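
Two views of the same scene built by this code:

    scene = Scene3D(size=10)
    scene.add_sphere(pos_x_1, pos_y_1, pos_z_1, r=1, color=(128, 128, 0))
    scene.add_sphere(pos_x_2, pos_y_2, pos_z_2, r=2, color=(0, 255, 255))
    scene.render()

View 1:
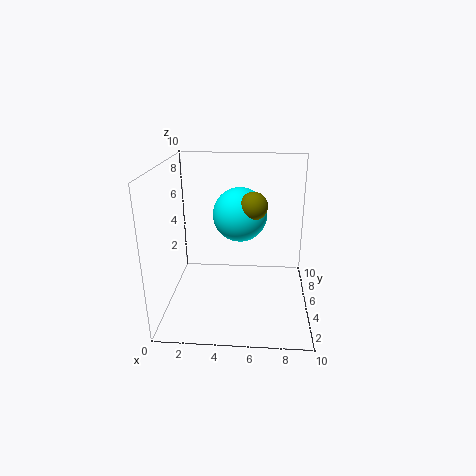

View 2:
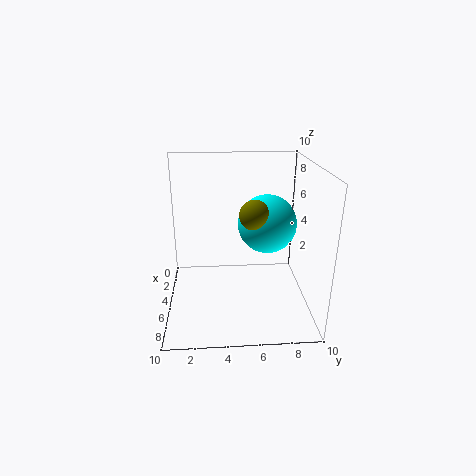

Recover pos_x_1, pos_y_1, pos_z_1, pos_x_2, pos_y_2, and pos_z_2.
pos_x_1 = 6; pos_y_1 = 6; pos_z_1 = 7; pos_x_2 = 5; pos_y_2 = 7; pos_z_2 = 6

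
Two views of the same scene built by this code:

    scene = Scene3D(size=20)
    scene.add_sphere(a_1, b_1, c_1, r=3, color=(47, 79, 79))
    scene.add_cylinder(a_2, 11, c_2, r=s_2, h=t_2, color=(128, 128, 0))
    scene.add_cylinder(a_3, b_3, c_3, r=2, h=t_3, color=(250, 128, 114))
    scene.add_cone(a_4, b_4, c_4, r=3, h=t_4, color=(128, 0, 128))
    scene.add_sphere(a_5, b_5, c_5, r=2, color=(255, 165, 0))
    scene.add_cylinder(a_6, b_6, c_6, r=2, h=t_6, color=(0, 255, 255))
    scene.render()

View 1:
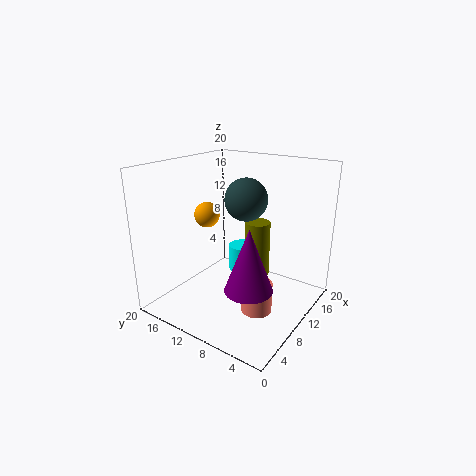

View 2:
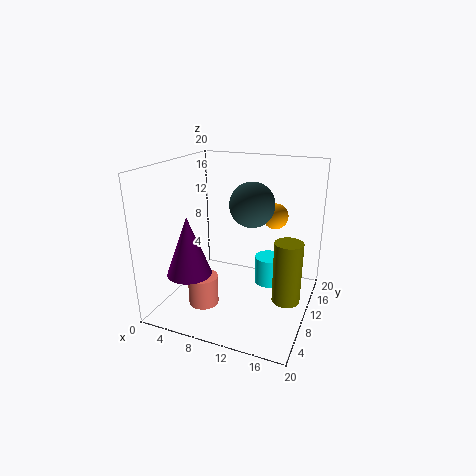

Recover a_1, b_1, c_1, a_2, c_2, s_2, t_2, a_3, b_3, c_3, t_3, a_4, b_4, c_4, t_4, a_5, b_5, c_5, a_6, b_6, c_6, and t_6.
a_1 = 12
b_1 = 10
c_1 = 15
a_2 = 17
c_2 = 1
s_2 = 2
t_2 = 9
a_3 = 7
b_3 = 5
c_3 = 2
t_3 = 4
a_4 = 5
b_4 = 5
c_4 = 6
t_4 = 8
a_5 = 13
b_5 = 18
c_5 = 11
a_6 = 14
b_6 = 12
c_6 = 3
t_6 = 4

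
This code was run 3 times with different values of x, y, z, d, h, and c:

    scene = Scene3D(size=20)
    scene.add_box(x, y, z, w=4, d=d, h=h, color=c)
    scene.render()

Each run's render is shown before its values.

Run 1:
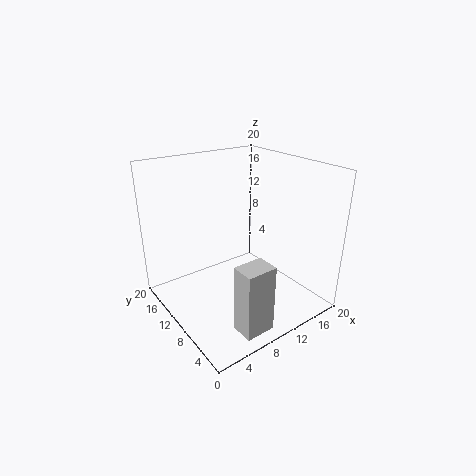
x = 5; y = 1; z = 1; d = 3; h = 9; c = 'lightgray'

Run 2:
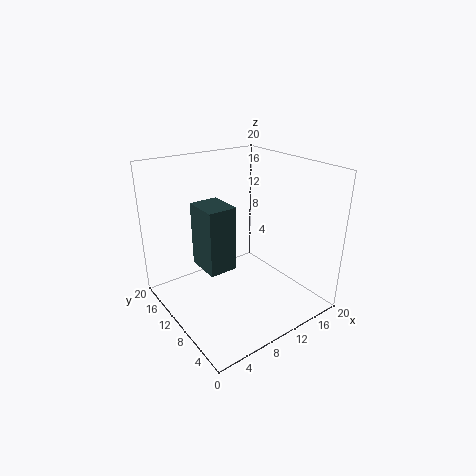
x = 5; y = 9; z = 6; d = 5; h = 9; c = 'darkslategray'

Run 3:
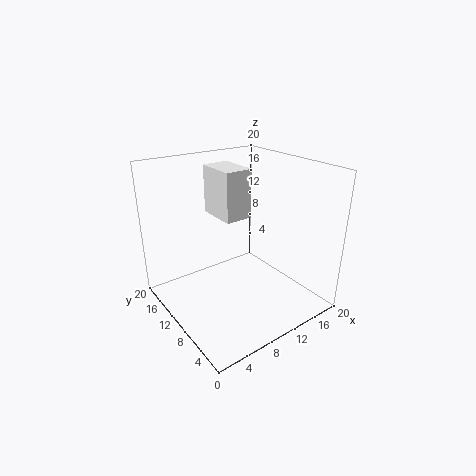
x = 9; y = 11; z = 12; d = 6; h = 7; c = 'white'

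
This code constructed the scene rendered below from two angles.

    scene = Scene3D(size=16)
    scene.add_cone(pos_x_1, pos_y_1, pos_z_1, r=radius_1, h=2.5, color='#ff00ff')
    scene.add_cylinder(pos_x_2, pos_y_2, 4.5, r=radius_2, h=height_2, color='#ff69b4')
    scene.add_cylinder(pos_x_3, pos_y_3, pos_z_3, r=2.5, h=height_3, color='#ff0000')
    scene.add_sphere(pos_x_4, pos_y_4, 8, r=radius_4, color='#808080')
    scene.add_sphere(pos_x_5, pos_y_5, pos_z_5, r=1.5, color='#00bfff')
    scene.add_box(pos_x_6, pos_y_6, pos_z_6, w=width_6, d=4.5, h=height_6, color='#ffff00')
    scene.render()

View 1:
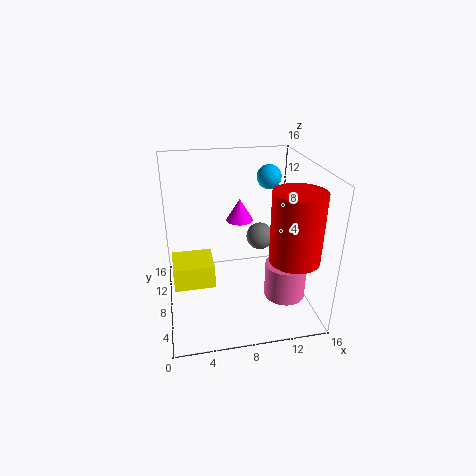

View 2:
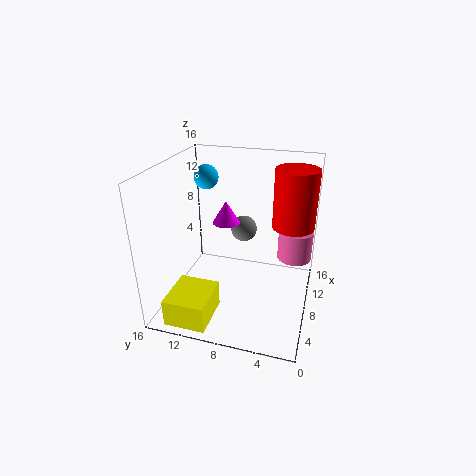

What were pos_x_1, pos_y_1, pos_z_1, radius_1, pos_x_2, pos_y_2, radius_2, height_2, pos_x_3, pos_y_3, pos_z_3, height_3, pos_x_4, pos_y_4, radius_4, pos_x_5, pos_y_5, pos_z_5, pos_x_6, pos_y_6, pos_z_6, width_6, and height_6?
pos_x_1 = 8.5
pos_y_1 = 9.5
pos_z_1 = 9.5
radius_1 = 1.5
pos_x_2 = 11.5
pos_y_2 = 2
radius_2 = 2
height_2 = 3.5
pos_x_3 = 12.5
pos_y_3 = 2.5
pos_z_3 = 8
height_3 = 7
pos_x_4 = 10.5
pos_y_4 = 8
radius_4 = 1.5
pos_x_5 = 13
pos_y_5 = 13.5
pos_z_5 = 13
pos_x_6 = 0.5
pos_y_6 = 9.5
pos_z_6 = 0.5
width_6 = 5
height_6 = 3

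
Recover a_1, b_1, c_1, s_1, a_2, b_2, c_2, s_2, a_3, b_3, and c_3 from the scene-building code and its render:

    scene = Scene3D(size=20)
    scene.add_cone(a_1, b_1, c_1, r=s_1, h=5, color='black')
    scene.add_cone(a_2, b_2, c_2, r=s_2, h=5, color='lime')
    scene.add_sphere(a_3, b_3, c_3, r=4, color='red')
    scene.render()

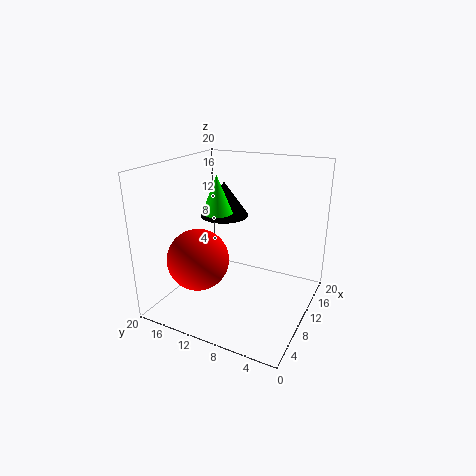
a_1 = 12.5
b_1 = 13.5
c_1 = 12
s_1 = 3.5
a_2 = 8
b_2 = 12
c_2 = 14
s_2 = 2
a_3 = 4.5
b_3 = 13
c_3 = 8.5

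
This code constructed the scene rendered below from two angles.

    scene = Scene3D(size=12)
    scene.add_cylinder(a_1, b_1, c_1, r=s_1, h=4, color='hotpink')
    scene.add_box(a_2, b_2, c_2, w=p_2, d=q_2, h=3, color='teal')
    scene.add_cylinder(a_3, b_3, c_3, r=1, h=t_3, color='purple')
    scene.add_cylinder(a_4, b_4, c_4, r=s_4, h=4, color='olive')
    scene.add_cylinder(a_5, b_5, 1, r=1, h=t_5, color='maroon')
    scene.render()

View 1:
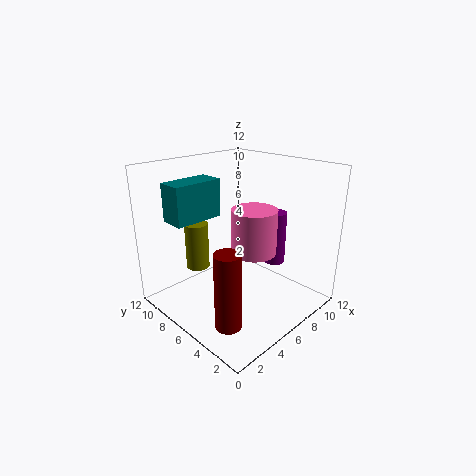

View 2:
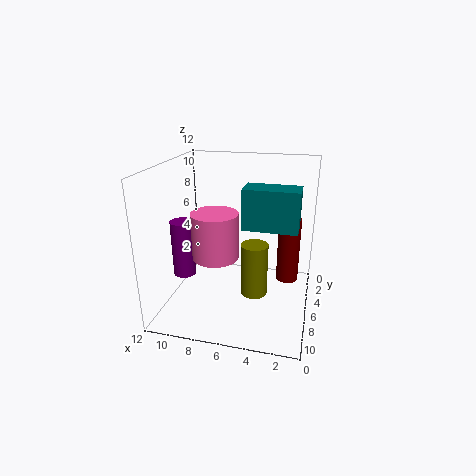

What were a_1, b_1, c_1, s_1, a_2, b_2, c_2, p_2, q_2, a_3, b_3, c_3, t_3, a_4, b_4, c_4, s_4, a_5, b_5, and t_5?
a_1 = 8; b_1 = 6; c_1 = 4; s_1 = 2; a_2 = 1; b_2 = 7; c_2 = 8; p_2 = 4; q_2 = 2; a_3 = 11; b_3 = 6; c_3 = 2; t_3 = 5; a_4 = 4; b_4 = 9; c_4 = 3; s_4 = 1; a_5 = 2; b_5 = 3; t_5 = 6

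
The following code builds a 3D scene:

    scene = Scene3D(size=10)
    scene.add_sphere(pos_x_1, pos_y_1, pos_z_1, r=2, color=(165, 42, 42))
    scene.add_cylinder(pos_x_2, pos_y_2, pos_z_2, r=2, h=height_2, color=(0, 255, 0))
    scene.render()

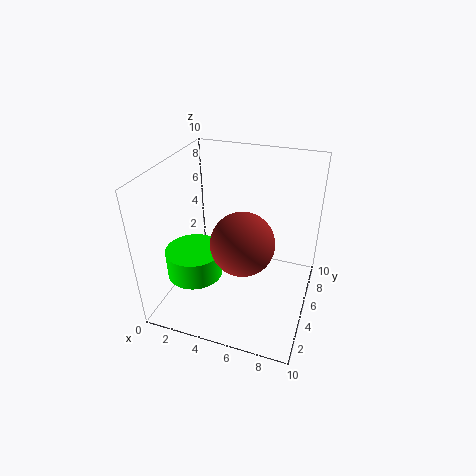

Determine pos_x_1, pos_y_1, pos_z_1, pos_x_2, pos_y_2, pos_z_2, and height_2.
pos_x_1 = 6, pos_y_1 = 3, pos_z_1 = 6, pos_x_2 = 2, pos_y_2 = 4, pos_z_2 = 2, height_2 = 2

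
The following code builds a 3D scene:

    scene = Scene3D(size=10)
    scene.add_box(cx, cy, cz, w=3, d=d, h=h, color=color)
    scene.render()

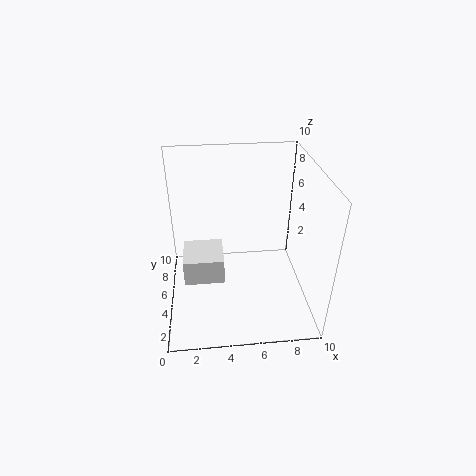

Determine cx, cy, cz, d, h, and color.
cx = 1
cy = 5
cz = 1
d = 3
h = 2
color = 'white'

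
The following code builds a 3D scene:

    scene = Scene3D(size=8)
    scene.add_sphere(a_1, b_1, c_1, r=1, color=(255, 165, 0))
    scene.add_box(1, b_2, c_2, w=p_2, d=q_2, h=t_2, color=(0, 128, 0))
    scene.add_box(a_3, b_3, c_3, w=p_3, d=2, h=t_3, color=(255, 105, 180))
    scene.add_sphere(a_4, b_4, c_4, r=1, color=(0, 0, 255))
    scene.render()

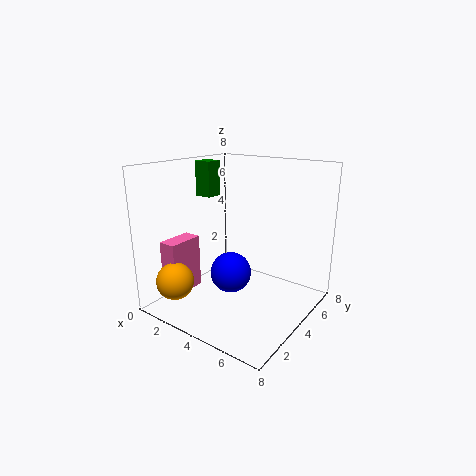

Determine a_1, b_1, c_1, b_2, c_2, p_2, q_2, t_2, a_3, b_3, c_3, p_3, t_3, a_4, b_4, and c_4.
a_1 = 2; b_1 = 1; c_1 = 2; b_2 = 4; c_2 = 6; p_2 = 1; q_2 = 1; t_2 = 2; a_3 = 1; b_3 = 1; c_3 = 1; p_3 = 1; t_3 = 3; a_4 = 5; b_4 = 2; c_4 = 3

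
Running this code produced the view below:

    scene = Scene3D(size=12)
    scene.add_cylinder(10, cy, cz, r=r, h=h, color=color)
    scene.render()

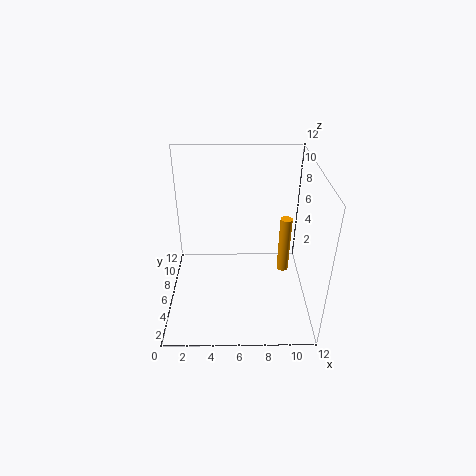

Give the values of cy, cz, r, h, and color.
cy = 6.5, cz = 2.5, r = 0.5, h = 5, color = 'orange'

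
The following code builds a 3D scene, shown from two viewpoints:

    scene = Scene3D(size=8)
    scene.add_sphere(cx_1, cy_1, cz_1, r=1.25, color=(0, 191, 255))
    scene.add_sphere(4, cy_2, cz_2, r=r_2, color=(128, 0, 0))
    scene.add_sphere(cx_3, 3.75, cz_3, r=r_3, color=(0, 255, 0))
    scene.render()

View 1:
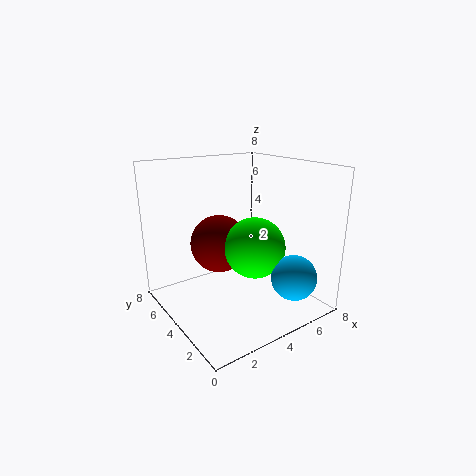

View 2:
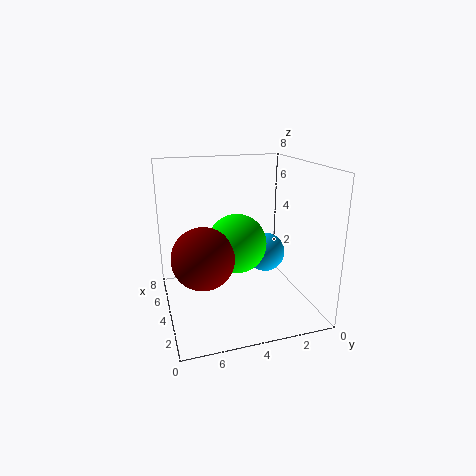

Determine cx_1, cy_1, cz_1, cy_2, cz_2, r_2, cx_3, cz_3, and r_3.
cx_1 = 6
cy_1 = 1.5
cz_1 = 2
cy_2 = 6
cz_2 = 3
r_2 = 1.75
cx_3 = 5
cz_3 = 3.25
r_3 = 1.75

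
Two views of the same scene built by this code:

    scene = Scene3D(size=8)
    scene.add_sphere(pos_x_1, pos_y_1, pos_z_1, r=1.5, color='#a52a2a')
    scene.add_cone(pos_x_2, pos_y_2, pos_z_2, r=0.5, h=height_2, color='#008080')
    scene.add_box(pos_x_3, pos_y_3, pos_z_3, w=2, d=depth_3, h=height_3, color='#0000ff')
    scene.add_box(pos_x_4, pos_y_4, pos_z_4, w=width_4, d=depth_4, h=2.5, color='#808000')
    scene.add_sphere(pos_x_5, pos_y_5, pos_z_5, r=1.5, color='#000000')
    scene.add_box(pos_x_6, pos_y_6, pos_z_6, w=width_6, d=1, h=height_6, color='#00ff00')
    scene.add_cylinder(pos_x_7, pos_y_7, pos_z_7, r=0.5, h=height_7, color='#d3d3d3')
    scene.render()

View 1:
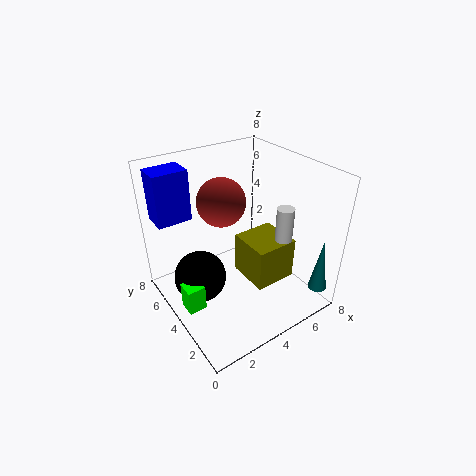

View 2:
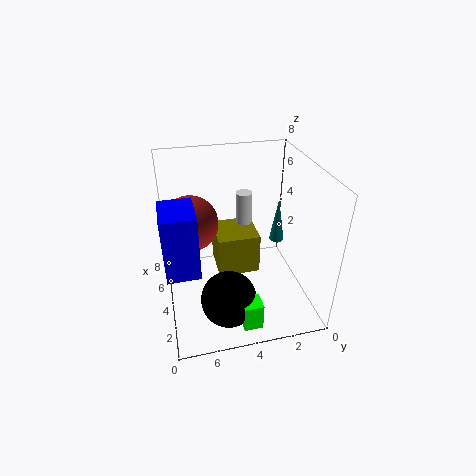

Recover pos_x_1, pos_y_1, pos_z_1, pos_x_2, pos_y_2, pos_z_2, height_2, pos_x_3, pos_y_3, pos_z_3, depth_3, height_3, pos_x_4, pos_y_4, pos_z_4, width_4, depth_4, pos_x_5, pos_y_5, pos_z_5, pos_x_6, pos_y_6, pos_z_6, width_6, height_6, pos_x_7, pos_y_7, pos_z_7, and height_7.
pos_x_1 = 4.5
pos_y_1 = 6.5
pos_z_1 = 5
pos_x_2 = 7
pos_y_2 = 0.5
pos_z_2 = 1.5
height_2 = 3
pos_x_3 = 0.5
pos_y_3 = 6.5
pos_z_3 = 4.5
depth_3 = 1.5
height_3 = 3
pos_x_4 = 4.5
pos_y_4 = 2.5
pos_z_4 = 1
width_4 = 2.5
depth_4 = 2.5
pos_x_5 = 2
pos_y_5 = 5
pos_z_5 = 1.5
pos_x_6 = 0.5
pos_y_6 = 3.5
pos_z_6 = 0.5
width_6 = 1
height_6 = 1.5
pos_x_7 = 6.5
pos_y_7 = 3
pos_z_7 = 2
height_7 = 3.5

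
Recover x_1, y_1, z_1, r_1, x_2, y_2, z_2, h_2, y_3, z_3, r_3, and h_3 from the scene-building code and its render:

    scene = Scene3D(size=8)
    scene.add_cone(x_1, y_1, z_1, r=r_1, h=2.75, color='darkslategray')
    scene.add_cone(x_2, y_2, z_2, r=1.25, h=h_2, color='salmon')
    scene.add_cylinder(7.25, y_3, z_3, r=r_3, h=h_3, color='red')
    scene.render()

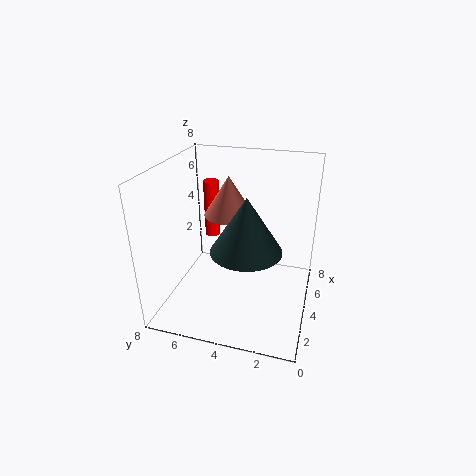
x_1 = 2; y_1 = 3; z_1 = 4.5; r_1 = 1.75; x_2 = 3.25; y_2 = 4.25; z_2 = 5.75; h_2 = 2; y_3 = 6.75; z_3 = 2.25; r_3 = 0.5; h_3 = 3.75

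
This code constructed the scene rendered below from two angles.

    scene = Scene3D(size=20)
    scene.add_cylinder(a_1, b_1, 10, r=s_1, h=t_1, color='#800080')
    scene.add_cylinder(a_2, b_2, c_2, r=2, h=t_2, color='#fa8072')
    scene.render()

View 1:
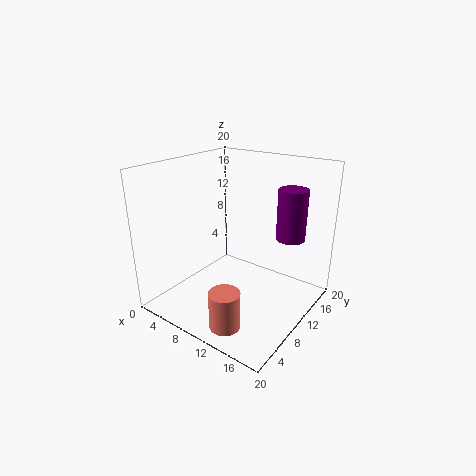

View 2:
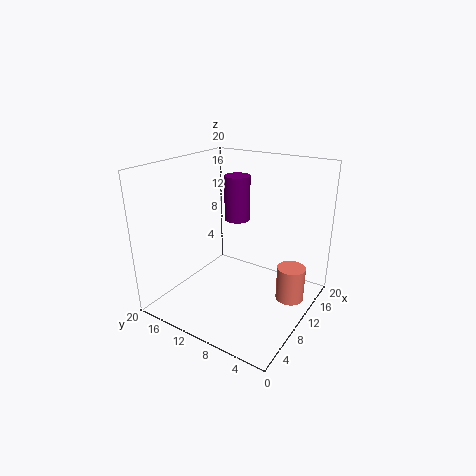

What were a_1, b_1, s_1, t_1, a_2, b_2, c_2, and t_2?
a_1 = 16; b_1 = 14; s_1 = 2; t_1 = 7; a_2 = 13; b_2 = 3; c_2 = 1; t_2 = 5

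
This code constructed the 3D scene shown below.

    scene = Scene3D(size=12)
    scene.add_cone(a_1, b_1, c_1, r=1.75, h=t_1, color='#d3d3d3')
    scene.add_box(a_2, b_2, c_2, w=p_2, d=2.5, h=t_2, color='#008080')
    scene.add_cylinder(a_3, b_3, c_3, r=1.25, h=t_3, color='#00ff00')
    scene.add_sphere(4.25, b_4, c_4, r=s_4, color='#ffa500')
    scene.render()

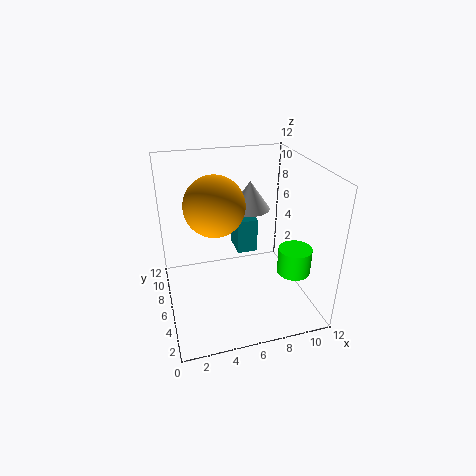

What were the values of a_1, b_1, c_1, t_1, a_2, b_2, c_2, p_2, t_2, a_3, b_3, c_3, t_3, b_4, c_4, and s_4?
a_1 = 7.75
b_1 = 8.25
c_1 = 7.5
t_1 = 2.5
a_2 = 6.25
b_2 = 6.75
c_2 = 4
p_2 = 1.75
t_2 = 3
a_3 = 9.25
b_3 = 2
c_3 = 4.75
t_3 = 2
b_4 = 6.75
c_4 = 8.75
s_4 = 2.5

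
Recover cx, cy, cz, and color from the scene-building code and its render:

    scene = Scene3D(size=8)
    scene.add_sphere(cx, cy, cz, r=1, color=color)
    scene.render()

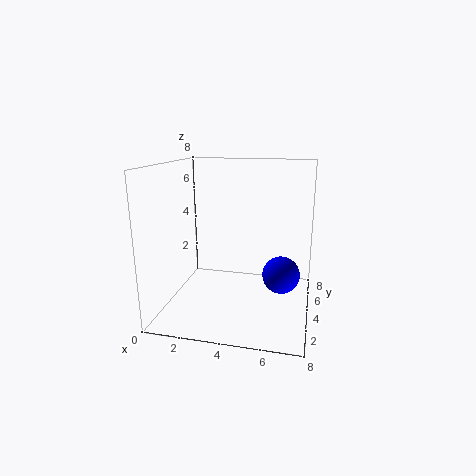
cx = 6.5, cy = 3.5, cz = 2.25, color = 'blue'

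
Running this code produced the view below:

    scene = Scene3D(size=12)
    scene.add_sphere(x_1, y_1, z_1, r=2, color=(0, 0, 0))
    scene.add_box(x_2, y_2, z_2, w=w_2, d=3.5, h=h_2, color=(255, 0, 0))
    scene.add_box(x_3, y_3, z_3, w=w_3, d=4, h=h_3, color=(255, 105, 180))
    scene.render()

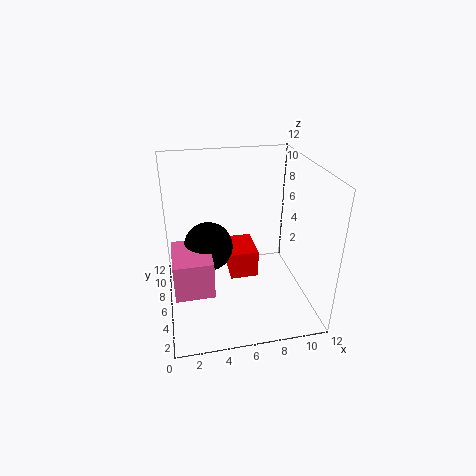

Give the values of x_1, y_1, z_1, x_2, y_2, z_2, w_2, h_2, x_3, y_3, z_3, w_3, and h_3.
x_1 = 3.5
y_1 = 6
z_1 = 5.5
x_2 = 5.5
y_2 = 6.5
z_2 = 1.5
w_2 = 2.5
h_2 = 2.5
x_3 = 0.5
y_3 = 2.5
z_3 = 3
w_3 = 3
h_3 = 3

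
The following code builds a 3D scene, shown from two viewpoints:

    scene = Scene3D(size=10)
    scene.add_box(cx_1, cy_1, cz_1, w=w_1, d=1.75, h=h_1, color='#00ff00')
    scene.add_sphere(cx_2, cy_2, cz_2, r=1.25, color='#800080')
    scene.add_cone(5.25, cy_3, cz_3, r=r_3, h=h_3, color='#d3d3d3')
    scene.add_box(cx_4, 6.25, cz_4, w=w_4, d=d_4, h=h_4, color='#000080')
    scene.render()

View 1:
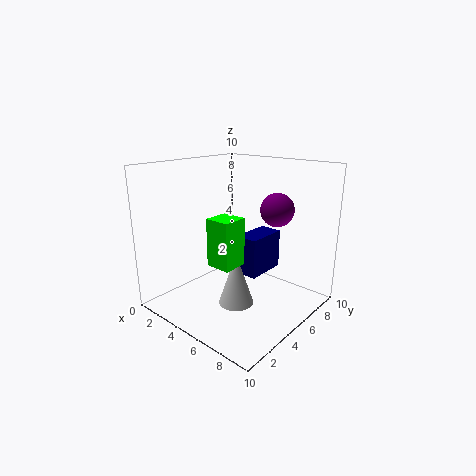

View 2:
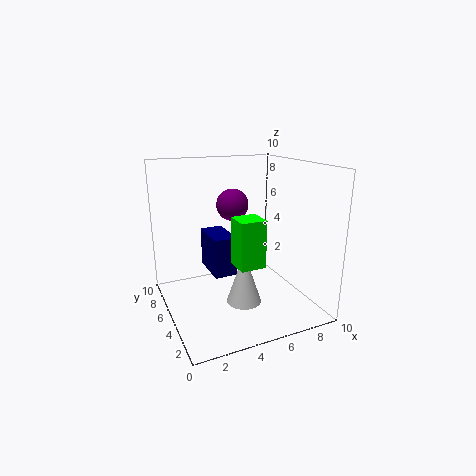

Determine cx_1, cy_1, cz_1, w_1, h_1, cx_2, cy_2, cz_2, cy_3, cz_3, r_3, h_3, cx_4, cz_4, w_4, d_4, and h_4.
cx_1 = 4.25; cy_1 = 2.75; cz_1 = 3.5; w_1 = 1.75; h_1 = 3.25; cx_2 = 6; cy_2 = 8.25; cz_2 = 6.5; cy_3 = 4.5; cz_3 = 0.25; r_3 = 1.25; h_3 = 3.75; cx_4 = 3.75; cz_4 = 1.5; w_4 = 1.75; d_4 = 3.25; h_4 = 3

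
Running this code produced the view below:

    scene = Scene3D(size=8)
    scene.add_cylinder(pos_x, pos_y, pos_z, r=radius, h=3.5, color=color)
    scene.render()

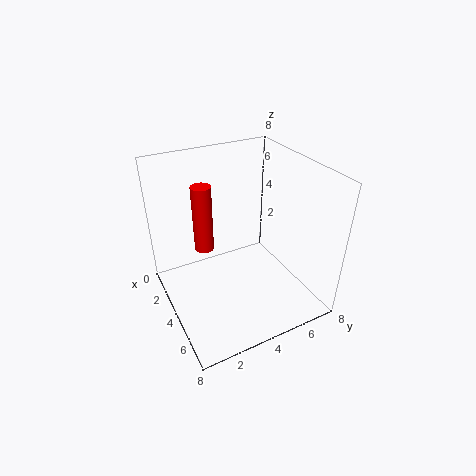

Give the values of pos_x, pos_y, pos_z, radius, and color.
pos_x = 4
pos_y = 2
pos_z = 4
radius = 0.5
color = 'red'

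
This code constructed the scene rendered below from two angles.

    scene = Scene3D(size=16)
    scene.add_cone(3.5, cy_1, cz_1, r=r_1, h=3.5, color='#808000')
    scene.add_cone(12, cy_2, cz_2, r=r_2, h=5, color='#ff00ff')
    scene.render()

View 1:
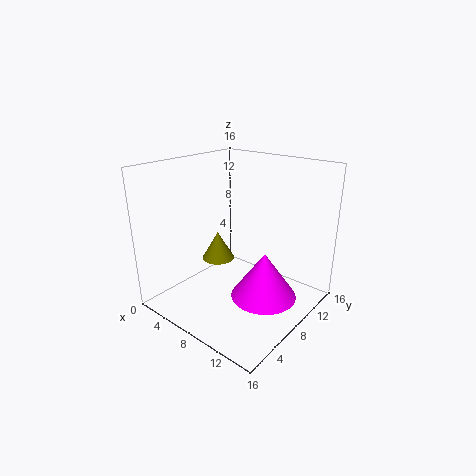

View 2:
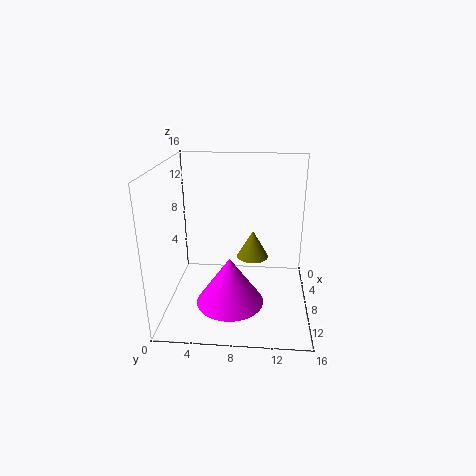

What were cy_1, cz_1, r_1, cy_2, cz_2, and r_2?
cy_1 = 9.5
cz_1 = 3.5
r_1 = 2
cy_2 = 7.5
cz_2 = 2.5
r_2 = 3.5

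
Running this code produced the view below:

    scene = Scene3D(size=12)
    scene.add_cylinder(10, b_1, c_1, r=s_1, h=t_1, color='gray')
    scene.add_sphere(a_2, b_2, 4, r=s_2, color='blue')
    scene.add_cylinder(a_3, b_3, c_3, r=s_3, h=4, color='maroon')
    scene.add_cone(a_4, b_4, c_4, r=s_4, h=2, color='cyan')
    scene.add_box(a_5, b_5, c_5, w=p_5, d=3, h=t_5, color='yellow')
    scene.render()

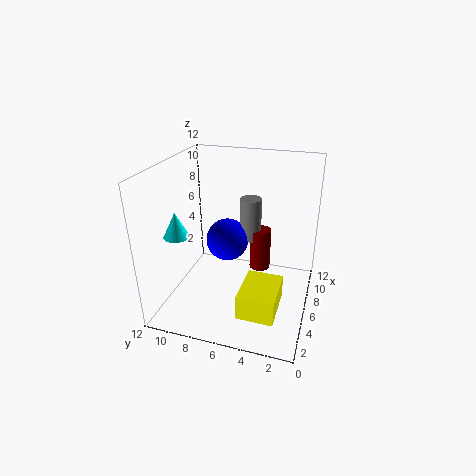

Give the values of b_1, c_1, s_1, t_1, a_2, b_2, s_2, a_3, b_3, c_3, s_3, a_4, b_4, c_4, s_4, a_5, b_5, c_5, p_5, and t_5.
b_1 = 6; c_1 = 4; s_1 = 1; t_1 = 4; a_2 = 9; b_2 = 8; s_2 = 2; a_3 = 10; b_3 = 5; c_3 = 1; s_3 = 1; a_4 = 3; b_4 = 10; c_4 = 7; s_4 = 1; a_5 = 2; b_5 = 2; c_5 = 1; p_5 = 4; t_5 = 2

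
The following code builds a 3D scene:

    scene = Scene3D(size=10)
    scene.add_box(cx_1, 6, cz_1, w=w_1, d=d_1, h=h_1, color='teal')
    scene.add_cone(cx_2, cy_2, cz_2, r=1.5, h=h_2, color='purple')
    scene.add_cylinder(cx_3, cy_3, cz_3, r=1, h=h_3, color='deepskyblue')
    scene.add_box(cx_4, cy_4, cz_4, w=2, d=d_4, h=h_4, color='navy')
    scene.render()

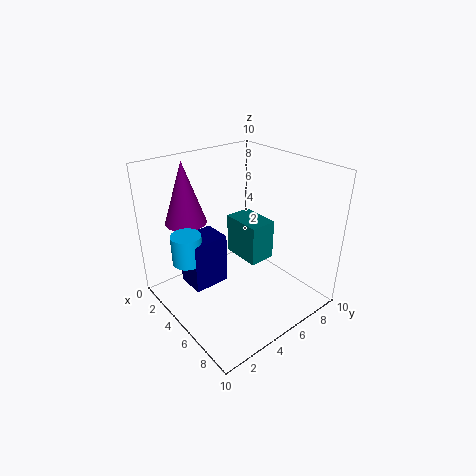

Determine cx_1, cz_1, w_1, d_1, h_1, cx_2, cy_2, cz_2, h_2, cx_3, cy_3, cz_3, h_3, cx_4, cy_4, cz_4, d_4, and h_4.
cx_1 = 2.5; cz_1 = 2.5; w_1 = 3; d_1 = 2; h_1 = 3; cx_2 = 1.5; cy_2 = 3; cz_2 = 5.5; h_2 = 4.5; cx_3 = 4; cy_3 = 1.5; cz_3 = 4; h_3 = 2; cx_4 = 3; cy_4 = 1.5; cz_4 = 2; d_4 = 2.5; h_4 = 3.5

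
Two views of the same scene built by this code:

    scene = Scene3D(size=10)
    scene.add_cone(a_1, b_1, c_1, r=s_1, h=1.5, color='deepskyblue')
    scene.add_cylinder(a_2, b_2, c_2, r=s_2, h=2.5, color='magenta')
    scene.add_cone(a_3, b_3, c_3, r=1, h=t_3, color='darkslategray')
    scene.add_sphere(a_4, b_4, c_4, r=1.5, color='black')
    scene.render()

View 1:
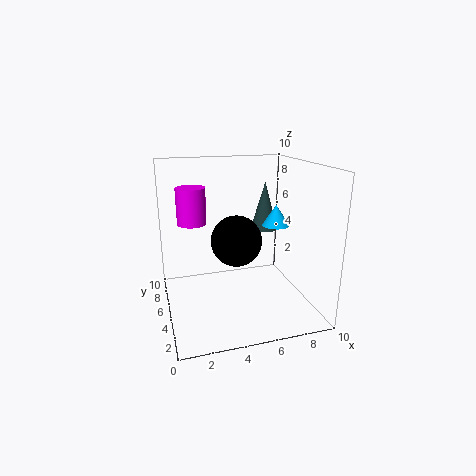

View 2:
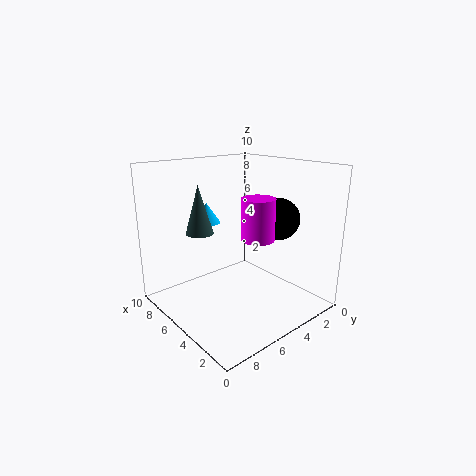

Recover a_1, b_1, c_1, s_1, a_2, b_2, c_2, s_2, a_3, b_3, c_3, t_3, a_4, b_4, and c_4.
a_1 = 8
b_1 = 5.5
c_1 = 5.5
s_1 = 1
a_2 = 2
b_2 = 6
c_2 = 6
s_2 = 1
a_3 = 7.5
b_3 = 6.5
c_3 = 5
t_3 = 3.5
a_4 = 4
b_4 = 2
c_4 = 6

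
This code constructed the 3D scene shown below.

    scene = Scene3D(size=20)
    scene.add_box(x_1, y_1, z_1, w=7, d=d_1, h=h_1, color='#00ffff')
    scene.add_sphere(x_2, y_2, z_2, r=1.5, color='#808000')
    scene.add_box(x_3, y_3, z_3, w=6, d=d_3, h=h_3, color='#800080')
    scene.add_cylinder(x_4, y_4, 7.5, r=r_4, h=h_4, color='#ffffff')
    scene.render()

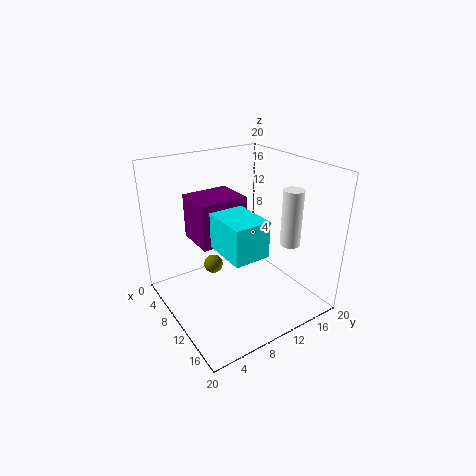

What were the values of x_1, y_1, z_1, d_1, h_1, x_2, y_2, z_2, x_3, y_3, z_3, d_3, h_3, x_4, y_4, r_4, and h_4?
x_1 = 8; y_1 = 6.5; z_1 = 9; d_1 = 5; h_1 = 5; x_2 = 3.5; y_2 = 9.5; z_2 = 2.5; x_3 = 2.5; y_3 = 5.5; z_3 = 8.5; d_3 = 7; h_3 = 6.5; x_4 = 12; y_4 = 18; r_4 = 1.5; h_4 = 8.5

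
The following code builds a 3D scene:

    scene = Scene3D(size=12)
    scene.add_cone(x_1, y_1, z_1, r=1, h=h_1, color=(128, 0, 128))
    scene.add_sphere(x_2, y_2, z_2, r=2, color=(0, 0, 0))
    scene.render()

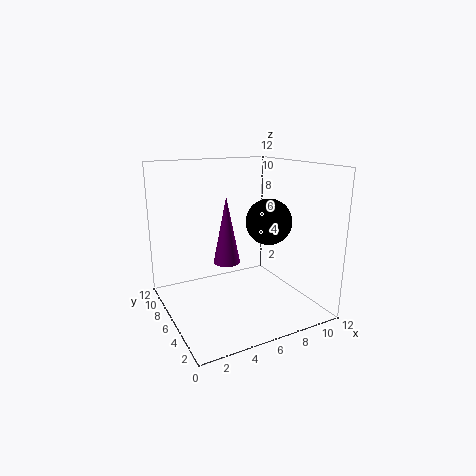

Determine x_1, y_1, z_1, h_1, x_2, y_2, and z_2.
x_1 = 4
y_1 = 4
z_1 = 5
h_1 = 5
x_2 = 9
y_2 = 6
z_2 = 7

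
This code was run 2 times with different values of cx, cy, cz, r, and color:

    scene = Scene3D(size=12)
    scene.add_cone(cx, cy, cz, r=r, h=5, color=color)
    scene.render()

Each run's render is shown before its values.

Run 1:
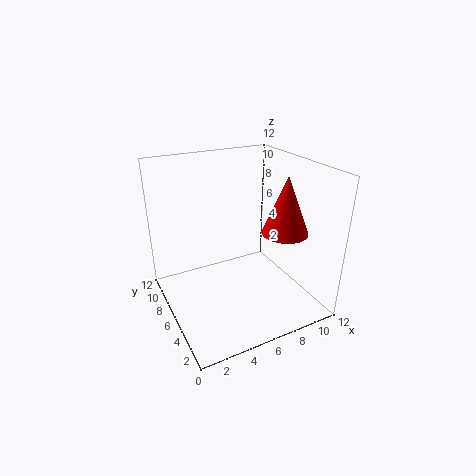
cx = 10, cy = 5, cz = 6, r = 2, color = 'red'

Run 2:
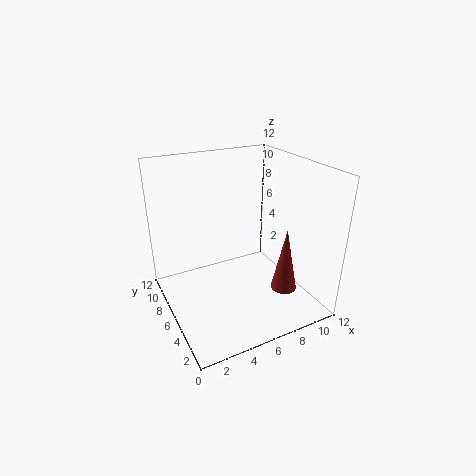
cx = 8, cy = 2, cz = 3, r = 1, color = 'brown'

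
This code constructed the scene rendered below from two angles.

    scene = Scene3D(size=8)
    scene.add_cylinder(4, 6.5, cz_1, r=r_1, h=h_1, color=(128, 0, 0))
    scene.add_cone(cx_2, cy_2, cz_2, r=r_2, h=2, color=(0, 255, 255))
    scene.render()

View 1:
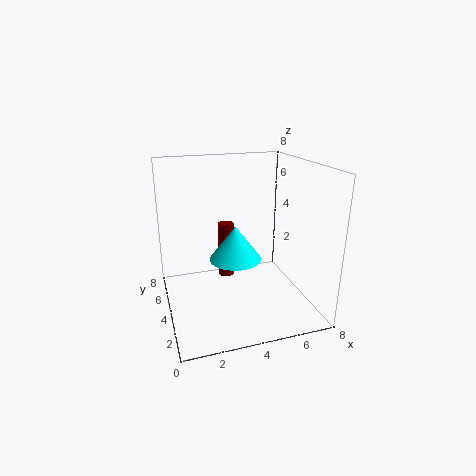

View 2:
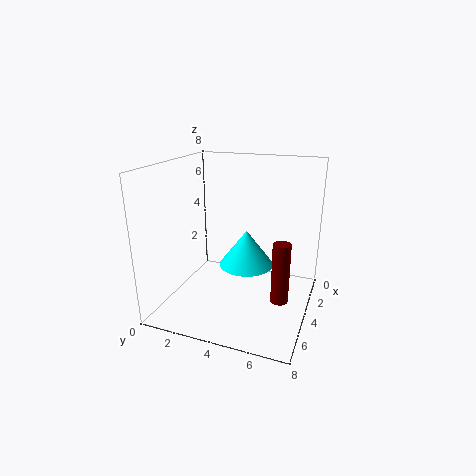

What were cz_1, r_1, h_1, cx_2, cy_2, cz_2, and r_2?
cz_1 = 0.5
r_1 = 0.5
h_1 = 3.5
cx_2 = 4
cy_2 = 4.5
cz_2 = 2.5
r_2 = 1.5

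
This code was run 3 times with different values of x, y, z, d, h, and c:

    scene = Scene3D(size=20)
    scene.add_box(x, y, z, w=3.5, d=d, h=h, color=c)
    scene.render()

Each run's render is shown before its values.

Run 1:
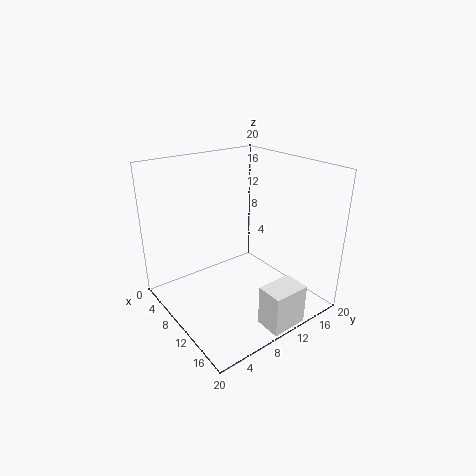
x = 16.5; y = 8.5; z = 0.5; d = 5; h = 5.5; c = 'white'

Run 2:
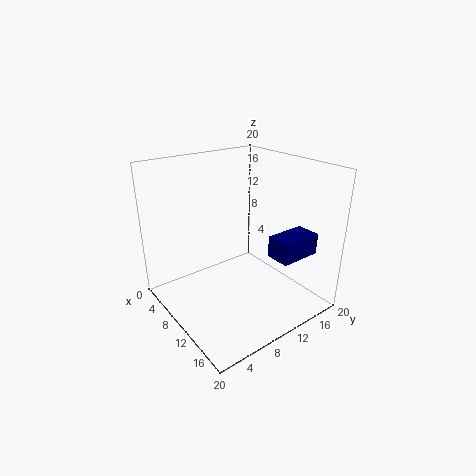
x = 13; y = 13; z = 7.5; d = 6; h = 3; c = 'navy'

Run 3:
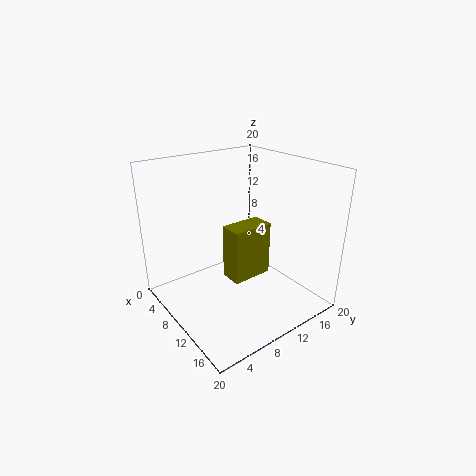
x = 5.5; y = 10.5; z = 1.5; d = 6.5; h = 8.5; c = 'olive'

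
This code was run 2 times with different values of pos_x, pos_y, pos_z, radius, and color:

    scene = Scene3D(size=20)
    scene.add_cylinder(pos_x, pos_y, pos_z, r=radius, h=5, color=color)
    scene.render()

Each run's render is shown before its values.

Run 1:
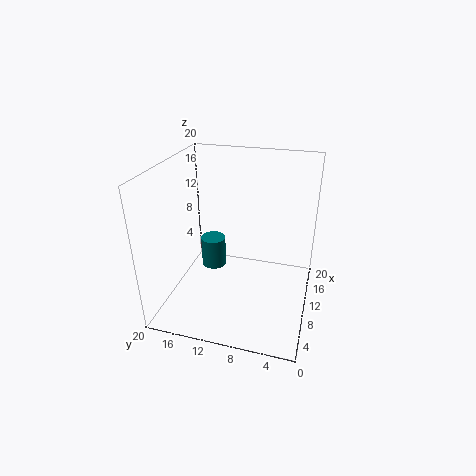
pos_x = 16, pos_y = 16, pos_z = 1, radius = 2, color = 'teal'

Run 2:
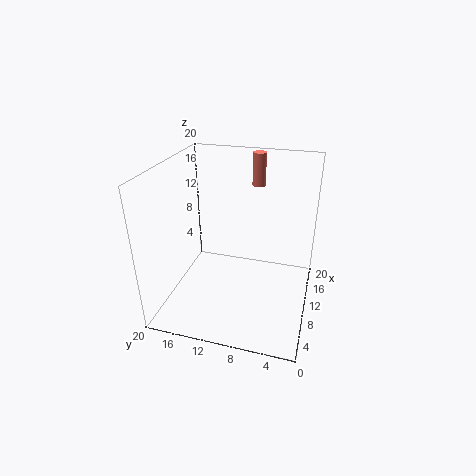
pos_x = 18, pos_y = 9, pos_z = 15, radius = 1, color = 'salmon'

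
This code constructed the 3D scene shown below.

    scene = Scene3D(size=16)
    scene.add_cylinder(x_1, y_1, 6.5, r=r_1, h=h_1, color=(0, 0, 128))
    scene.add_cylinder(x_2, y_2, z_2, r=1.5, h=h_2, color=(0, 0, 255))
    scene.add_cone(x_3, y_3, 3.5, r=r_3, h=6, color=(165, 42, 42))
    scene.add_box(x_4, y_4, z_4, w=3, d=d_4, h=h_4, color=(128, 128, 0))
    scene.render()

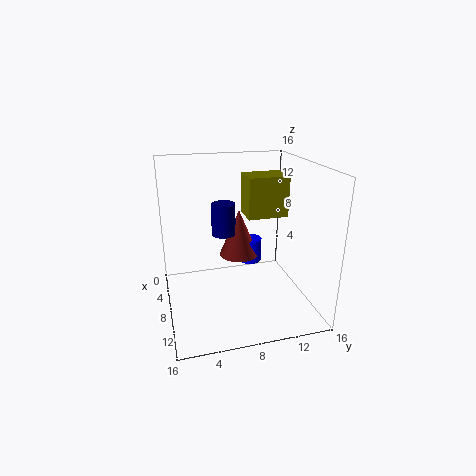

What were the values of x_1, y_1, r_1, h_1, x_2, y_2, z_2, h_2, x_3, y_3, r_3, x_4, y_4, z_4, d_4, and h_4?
x_1 = 3; y_1 = 7.5; r_1 = 1.5; h_1 = 4; x_2 = 3; y_2 = 11; z_2 = 2.5; h_2 = 3; x_3 = 3; y_3 = 9.5; r_3 = 2.5; x_4 = 9; y_4 = 8; z_4 = 11.5; d_4 = 4; h_4 = 4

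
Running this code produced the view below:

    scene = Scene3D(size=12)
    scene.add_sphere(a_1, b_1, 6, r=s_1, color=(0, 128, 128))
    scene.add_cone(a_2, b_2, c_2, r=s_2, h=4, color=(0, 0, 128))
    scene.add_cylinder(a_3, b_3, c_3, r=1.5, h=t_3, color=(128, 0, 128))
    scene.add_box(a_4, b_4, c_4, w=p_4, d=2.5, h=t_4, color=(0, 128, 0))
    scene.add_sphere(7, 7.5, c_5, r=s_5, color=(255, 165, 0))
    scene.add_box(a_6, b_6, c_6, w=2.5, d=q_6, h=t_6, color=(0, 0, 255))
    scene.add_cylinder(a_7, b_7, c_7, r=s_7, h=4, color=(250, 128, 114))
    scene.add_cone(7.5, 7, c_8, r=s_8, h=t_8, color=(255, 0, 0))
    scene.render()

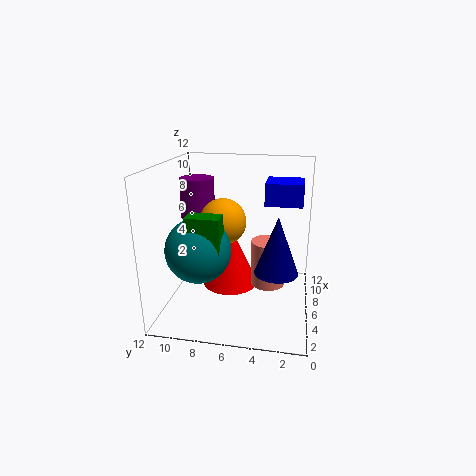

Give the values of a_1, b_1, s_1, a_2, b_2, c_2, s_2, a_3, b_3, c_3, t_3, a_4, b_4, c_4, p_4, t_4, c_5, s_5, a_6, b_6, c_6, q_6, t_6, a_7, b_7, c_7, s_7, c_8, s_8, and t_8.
a_1 = 3, b_1 = 8.5, s_1 = 2.5, a_2 = 1.5, b_2 = 2.5, c_2 = 5.5, s_2 = 1.5, a_3 = 8, b_3 = 10, c_3 = 7, t_3 = 3.5, a_4 = 1.5, b_4 = 6.5, c_4 = 5.5, p_4 = 1.5, t_4 = 3.5, c_5 = 7, s_5 = 2, a_6 = 2, b_6 = 1, c_6 = 10, q_6 = 2.5, t_6 = 1.5, a_7 = 7, b_7 = 3.5, c_7 = 1.5, s_7 = 1.5, c_8 = 1, s_8 = 2.5, t_8 = 5.5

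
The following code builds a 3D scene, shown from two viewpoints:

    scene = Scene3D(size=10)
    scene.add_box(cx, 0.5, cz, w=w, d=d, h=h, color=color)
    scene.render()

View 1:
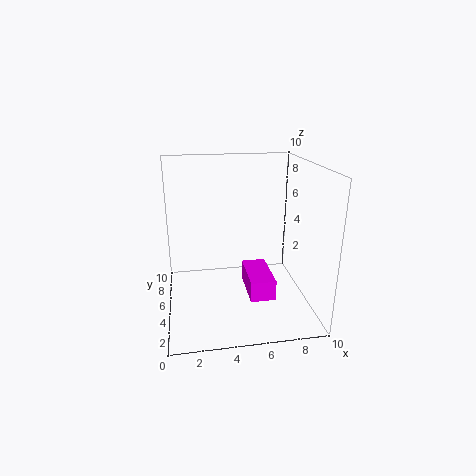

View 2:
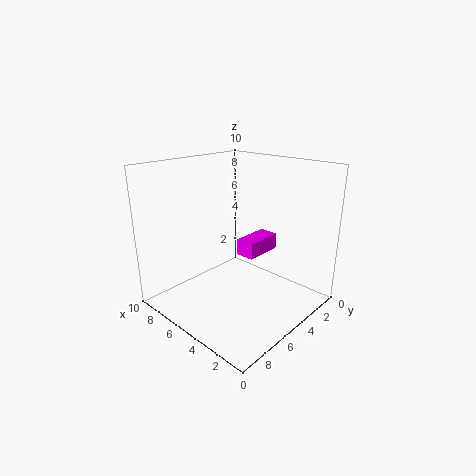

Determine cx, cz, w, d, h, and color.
cx = 5, cz = 2.75, w = 1.5, d = 3, h = 1.25, color = 'magenta'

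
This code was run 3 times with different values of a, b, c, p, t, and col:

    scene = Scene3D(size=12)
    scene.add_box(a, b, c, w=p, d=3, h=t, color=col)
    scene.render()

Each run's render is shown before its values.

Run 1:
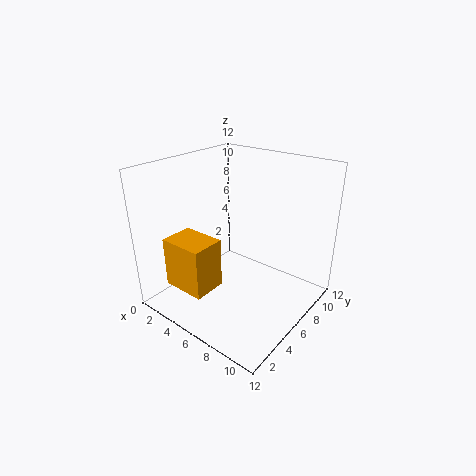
a = 0.5
b = 2.5
c = 1
p = 4
t = 4.5
col = 'orange'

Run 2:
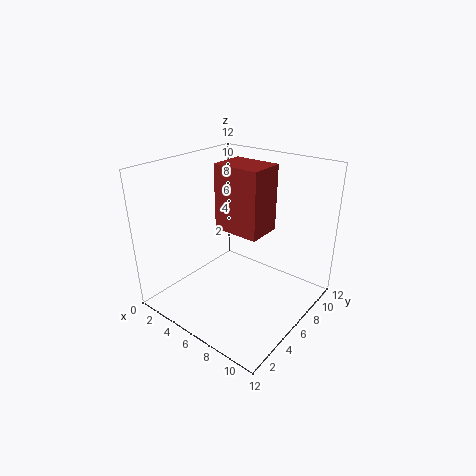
a = 4
b = 5.5
c = 6.5
p = 4
t = 5.5
col = 'brown'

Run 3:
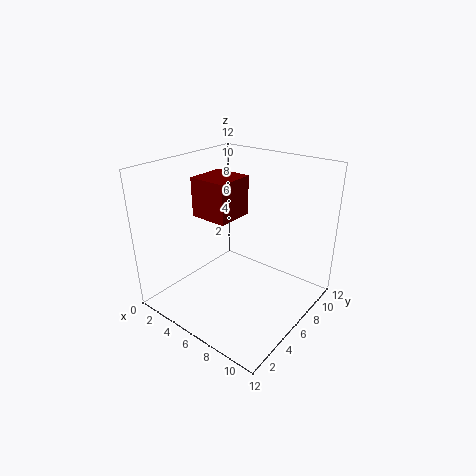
a = 4
b = 3
c = 8.5
p = 3
t = 3
col = 'maroon'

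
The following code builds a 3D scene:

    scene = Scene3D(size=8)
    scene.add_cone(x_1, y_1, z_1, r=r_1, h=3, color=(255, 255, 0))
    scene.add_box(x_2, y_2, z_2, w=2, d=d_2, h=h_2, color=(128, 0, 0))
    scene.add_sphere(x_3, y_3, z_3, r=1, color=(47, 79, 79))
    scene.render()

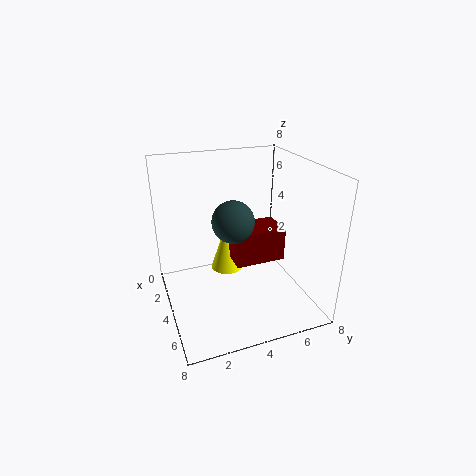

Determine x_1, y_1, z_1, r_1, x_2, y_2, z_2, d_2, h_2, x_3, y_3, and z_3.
x_1 = 2; y_1 = 4; z_1 = 1; r_1 = 1; x_2 = 2; y_2 = 4; z_2 = 2; d_2 = 3; h_2 = 2; x_3 = 6; y_3 = 3; z_3 = 6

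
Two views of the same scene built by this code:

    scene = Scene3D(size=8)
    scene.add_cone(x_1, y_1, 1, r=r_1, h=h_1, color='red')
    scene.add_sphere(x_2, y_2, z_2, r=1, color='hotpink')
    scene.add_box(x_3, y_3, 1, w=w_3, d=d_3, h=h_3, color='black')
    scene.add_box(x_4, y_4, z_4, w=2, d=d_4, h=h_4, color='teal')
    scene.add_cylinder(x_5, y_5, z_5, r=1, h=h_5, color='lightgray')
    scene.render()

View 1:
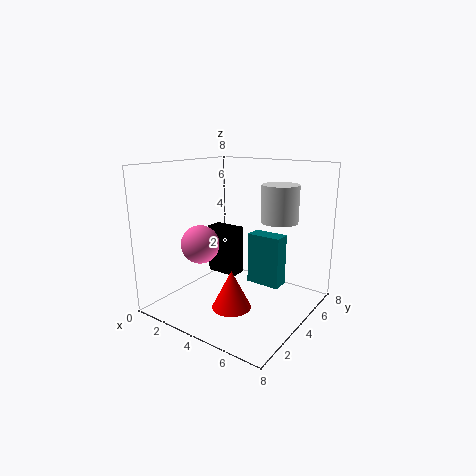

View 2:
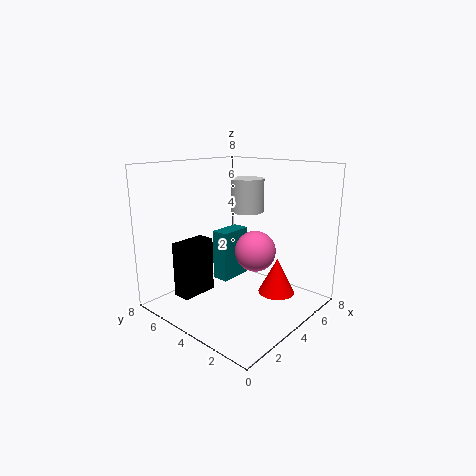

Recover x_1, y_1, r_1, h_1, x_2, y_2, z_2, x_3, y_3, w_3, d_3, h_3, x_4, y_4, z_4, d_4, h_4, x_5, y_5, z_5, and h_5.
x_1 = 5
y_1 = 2
r_1 = 1
h_1 = 2
x_2 = 3
y_2 = 2
z_2 = 4
x_3 = 1
y_3 = 5
w_3 = 2
d_3 = 1
h_3 = 3
x_4 = 4
y_4 = 5
z_4 = 1
d_4 = 1
h_4 = 3
x_5 = 6
y_5 = 5
z_5 = 5
h_5 = 2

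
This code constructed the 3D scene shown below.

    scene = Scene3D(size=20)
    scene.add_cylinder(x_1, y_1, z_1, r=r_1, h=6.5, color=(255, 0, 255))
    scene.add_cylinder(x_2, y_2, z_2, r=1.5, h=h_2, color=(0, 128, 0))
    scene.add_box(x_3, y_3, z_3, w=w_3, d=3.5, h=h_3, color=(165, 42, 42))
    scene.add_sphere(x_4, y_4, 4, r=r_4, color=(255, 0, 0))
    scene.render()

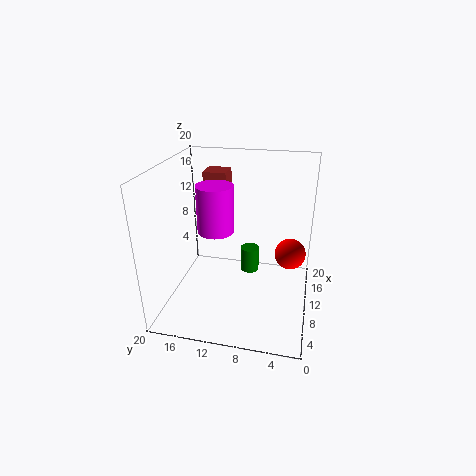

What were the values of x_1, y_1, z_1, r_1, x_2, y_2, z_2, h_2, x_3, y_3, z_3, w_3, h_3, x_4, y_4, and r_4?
x_1 = 9.5
y_1 = 13
z_1 = 11
r_1 = 2.5
x_2 = 16.5
y_2 = 9.5
z_2 = 1
h_2 = 4
x_3 = 15
y_3 = 13
z_3 = 12.5
w_3 = 3.5
h_3 = 5
x_4 = 17.5
y_4 = 3
r_4 = 2.5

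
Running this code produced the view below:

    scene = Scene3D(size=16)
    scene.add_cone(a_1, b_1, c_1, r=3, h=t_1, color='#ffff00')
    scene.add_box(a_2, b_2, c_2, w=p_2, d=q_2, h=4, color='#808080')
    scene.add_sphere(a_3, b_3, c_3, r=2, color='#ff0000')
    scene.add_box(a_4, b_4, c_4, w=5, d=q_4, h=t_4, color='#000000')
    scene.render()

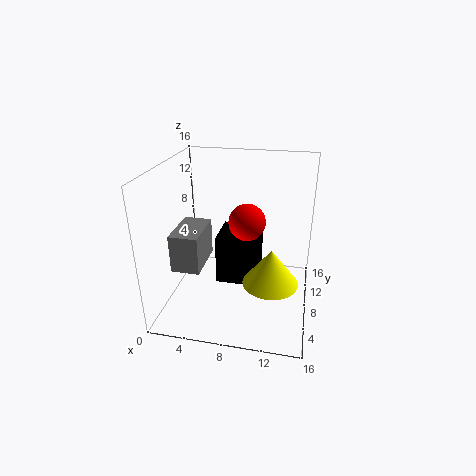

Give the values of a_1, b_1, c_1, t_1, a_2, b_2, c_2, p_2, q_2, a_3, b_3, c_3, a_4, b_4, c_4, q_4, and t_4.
a_1 = 12
b_1 = 6
c_1 = 4
t_1 = 4
a_2 = 2
b_2 = 3
c_2 = 6
p_2 = 3
q_2 = 5
a_3 = 9
b_3 = 8
c_3 = 10
a_4 = 5
b_4 = 9
c_4 = 1
q_4 = 5
t_4 = 6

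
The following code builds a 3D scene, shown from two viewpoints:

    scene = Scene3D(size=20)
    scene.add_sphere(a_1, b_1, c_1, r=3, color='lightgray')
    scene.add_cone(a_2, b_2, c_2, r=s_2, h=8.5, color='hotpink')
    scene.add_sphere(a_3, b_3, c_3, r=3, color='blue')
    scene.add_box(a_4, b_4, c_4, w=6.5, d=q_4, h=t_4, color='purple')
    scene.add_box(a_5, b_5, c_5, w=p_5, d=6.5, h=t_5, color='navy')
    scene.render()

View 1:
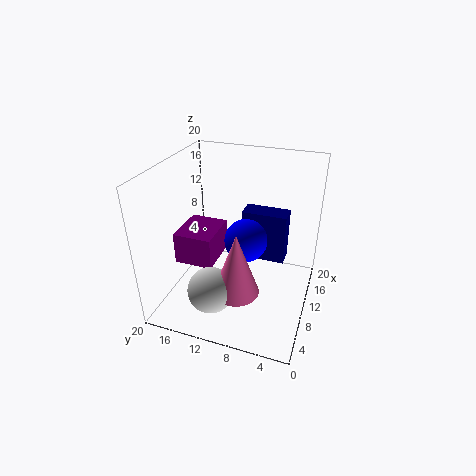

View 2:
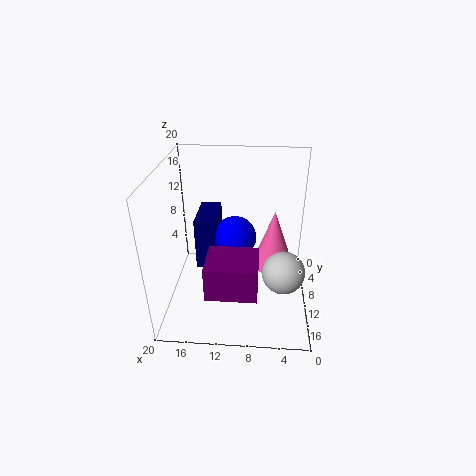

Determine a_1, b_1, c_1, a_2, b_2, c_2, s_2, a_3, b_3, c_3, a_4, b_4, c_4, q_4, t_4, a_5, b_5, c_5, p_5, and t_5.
a_1 = 3.5; b_1 = 11.5; c_1 = 5.5; a_2 = 5; b_2 = 8.5; c_2 = 5; s_2 = 3; a_3 = 10.5; b_3 = 9; c_3 = 9.5; a_4 = 7; b_4 = 13; c_4 = 6; q_4 = 5.5; t_4 = 4.5; a_5 = 13; b_5 = 4; c_5 = 5; p_5 = 3; t_5 = 7.5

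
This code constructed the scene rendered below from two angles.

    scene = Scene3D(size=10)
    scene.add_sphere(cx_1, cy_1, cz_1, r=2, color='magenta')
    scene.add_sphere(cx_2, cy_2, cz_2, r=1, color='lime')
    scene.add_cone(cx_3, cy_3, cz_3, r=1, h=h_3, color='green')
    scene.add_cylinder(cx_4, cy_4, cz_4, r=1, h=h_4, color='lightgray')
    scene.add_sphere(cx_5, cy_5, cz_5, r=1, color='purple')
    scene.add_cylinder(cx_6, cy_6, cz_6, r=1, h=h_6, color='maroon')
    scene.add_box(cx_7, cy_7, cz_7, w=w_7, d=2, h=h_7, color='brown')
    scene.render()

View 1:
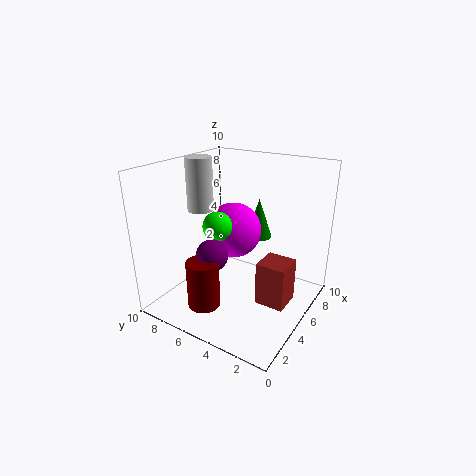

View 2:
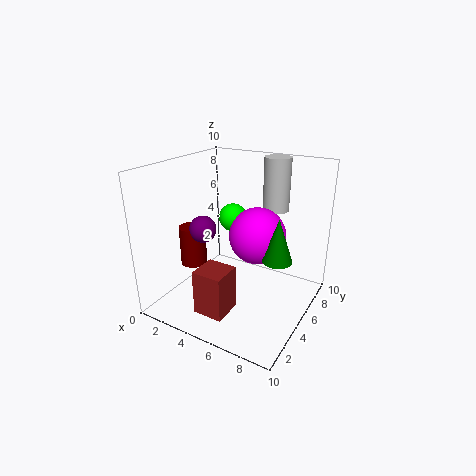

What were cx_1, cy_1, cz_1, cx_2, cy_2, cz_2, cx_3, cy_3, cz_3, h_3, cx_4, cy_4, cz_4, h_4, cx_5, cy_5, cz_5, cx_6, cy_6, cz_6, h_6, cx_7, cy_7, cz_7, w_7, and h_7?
cx_1 = 6, cy_1 = 6, cz_1 = 5, cx_2 = 4, cy_2 = 6, cz_2 = 6, cx_3 = 8, cy_3 = 5, cz_3 = 4, h_3 = 3, cx_4 = 6, cy_4 = 9, cz_4 = 6, h_4 = 4, cx_5 = 2, cy_5 = 5, cz_5 = 5, cx_6 = 1, cy_6 = 5, cz_6 = 2, h_6 = 3, cx_7 = 4, cy_7 = 1, cz_7 = 1, w_7 = 2, h_7 = 3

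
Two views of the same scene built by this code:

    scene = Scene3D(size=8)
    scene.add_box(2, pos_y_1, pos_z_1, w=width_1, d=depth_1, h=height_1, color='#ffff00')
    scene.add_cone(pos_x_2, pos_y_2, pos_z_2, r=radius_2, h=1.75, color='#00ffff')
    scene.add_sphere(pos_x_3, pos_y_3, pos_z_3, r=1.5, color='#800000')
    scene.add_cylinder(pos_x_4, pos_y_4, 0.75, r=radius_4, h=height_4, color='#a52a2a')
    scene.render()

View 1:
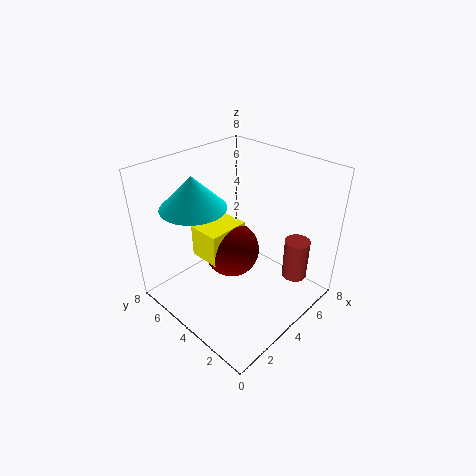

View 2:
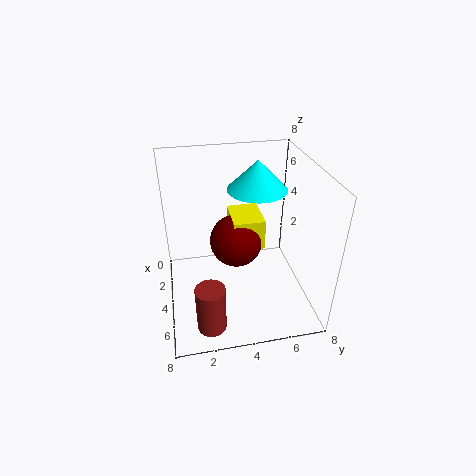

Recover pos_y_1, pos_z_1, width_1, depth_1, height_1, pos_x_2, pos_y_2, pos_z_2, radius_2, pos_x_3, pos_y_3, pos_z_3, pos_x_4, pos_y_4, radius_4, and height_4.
pos_y_1 = 3.75, pos_z_1 = 3.25, width_1 = 2.25, depth_1 = 1.75, height_1 = 1.75, pos_x_2 = 2.25, pos_y_2 = 5.5, pos_z_2 = 6, radius_2 = 1.75, pos_x_3 = 3.5, pos_y_3 = 4, pos_z_3 = 3.5, pos_x_4 = 7, pos_y_4 = 2, radius_4 = 0.75, height_4 = 2.5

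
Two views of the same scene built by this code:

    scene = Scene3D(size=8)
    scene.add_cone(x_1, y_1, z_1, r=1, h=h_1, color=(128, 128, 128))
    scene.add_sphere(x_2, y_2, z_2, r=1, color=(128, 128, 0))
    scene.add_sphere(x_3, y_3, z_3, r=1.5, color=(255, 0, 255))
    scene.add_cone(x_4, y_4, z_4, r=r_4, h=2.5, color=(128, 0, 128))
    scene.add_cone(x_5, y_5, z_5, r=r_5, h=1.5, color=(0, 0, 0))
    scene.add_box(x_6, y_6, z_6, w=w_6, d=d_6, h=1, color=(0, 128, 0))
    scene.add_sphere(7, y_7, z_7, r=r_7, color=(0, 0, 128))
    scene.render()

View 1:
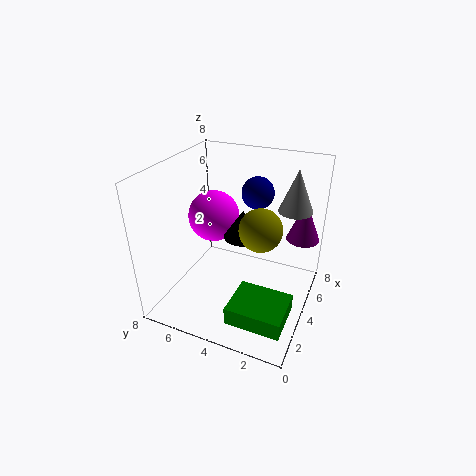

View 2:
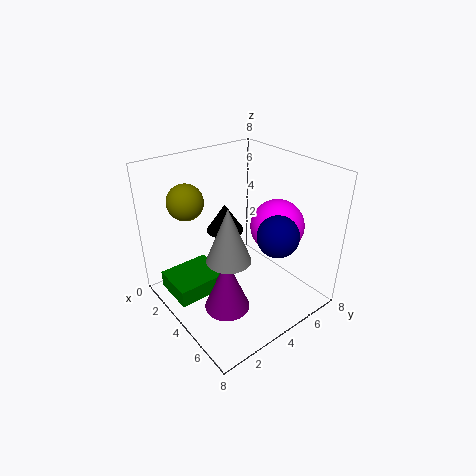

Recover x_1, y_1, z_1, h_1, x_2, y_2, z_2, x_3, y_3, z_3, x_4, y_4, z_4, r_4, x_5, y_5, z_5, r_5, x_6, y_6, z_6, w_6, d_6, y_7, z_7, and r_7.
x_1 = 6.5; y_1 = 1.5; z_1 = 5; h_1 = 2.5; x_2 = 2; y_2 = 2; z_2 = 6; x_3 = 5; y_3 = 6; z_3 = 4.5; x_4 = 7; y_4 = 1; z_4 = 3; r_4 = 1; x_5 = 3.5; y_5 = 3.5; z_5 = 4.5; r_5 = 1; x_6 = 1; y_6 = 0.5; z_6 = 0.5; w_6 = 2.5; d_6 = 3; y_7 = 4; z_7 = 5.5; r_7 = 1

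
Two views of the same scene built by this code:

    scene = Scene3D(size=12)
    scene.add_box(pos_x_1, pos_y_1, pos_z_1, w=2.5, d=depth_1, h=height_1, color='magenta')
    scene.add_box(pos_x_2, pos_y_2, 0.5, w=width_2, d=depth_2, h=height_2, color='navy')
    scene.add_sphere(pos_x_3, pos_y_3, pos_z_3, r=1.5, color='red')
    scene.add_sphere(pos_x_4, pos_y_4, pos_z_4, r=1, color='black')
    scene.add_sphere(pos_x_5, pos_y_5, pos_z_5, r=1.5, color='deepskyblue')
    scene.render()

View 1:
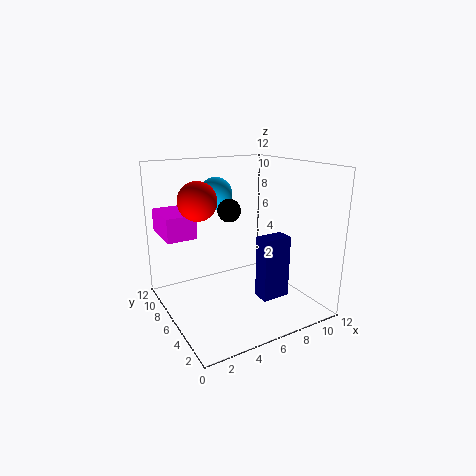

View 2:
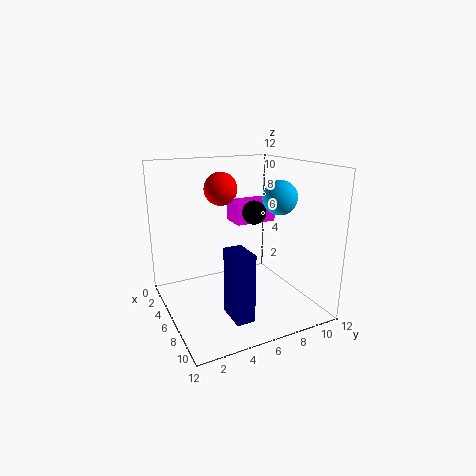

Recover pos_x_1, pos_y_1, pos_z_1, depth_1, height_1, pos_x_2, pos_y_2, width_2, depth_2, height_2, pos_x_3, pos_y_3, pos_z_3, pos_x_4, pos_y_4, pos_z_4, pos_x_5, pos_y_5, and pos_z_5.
pos_x_1 = 0.5; pos_y_1 = 7.5; pos_z_1 = 6; depth_1 = 4; height_1 = 2; pos_x_2 = 7.5; pos_y_2 = 4; width_2 = 2.5; depth_2 = 1.5; height_2 = 5.5; pos_x_3 = 2.5; pos_y_3 = 6; pos_z_3 = 9.5; pos_x_4 = 6; pos_y_4 = 7.5; pos_z_4 = 8; pos_x_5 = 6; pos_y_5 = 10; pos_z_5 = 9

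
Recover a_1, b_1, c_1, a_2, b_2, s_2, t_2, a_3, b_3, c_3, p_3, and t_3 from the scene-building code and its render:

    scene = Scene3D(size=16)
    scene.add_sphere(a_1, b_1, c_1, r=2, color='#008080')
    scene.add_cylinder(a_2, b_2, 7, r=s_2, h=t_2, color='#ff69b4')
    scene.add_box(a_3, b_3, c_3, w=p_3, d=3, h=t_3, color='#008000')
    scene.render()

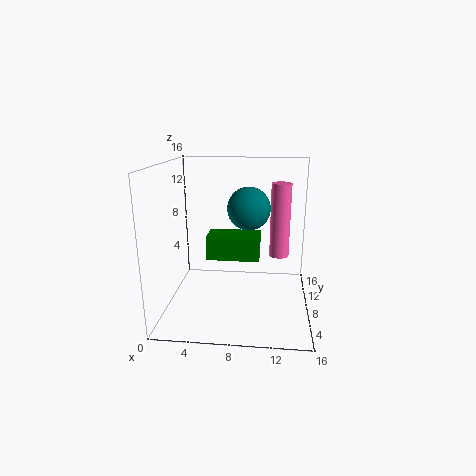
a_1 = 9.5
b_1 = 3.5
c_1 = 12.5
a_2 = 12.5
b_2 = 6
s_2 = 1
t_2 = 7.5
a_3 = 5
b_3 = 5
c_3 = 6.5
p_3 = 5.5
t_3 = 2.5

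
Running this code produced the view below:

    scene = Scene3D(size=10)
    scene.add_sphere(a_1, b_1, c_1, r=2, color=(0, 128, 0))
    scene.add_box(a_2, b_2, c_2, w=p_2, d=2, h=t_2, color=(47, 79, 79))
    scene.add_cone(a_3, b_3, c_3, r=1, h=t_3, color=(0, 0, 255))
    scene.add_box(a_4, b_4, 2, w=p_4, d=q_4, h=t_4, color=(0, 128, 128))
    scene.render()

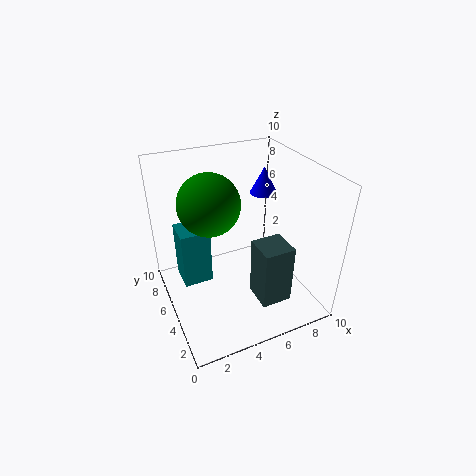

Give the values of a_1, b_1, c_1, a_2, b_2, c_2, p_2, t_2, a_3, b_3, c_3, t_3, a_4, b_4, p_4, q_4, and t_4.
a_1 = 3, b_1 = 5, c_1 = 8, a_2 = 5, b_2 = 1, c_2 = 2, p_2 = 2, t_2 = 4, a_3 = 8, b_3 = 7, c_3 = 7, t_3 = 2, a_4 = 1, b_4 = 5, p_4 = 2, q_4 = 2, t_4 = 4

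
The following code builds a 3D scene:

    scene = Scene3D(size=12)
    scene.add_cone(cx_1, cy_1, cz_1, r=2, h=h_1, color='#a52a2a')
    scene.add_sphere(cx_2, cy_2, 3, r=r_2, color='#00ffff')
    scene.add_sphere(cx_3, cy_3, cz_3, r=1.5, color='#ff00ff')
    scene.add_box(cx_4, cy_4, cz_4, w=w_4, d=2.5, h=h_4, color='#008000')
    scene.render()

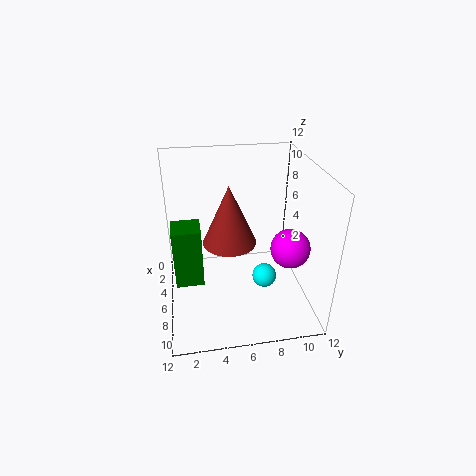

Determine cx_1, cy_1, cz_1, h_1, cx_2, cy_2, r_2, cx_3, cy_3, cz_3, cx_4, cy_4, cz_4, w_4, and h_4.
cx_1 = 8; cy_1 = 5; cz_1 = 7; h_1 = 4.5; cx_2 = 7.5; cy_2 = 8; r_2 = 1; cx_3 = 9; cy_3 = 9.5; cz_3 = 6.5; cx_4 = 3; cy_4 = 0.5; cz_4 = 1; w_4 = 2.5; h_4 = 5.5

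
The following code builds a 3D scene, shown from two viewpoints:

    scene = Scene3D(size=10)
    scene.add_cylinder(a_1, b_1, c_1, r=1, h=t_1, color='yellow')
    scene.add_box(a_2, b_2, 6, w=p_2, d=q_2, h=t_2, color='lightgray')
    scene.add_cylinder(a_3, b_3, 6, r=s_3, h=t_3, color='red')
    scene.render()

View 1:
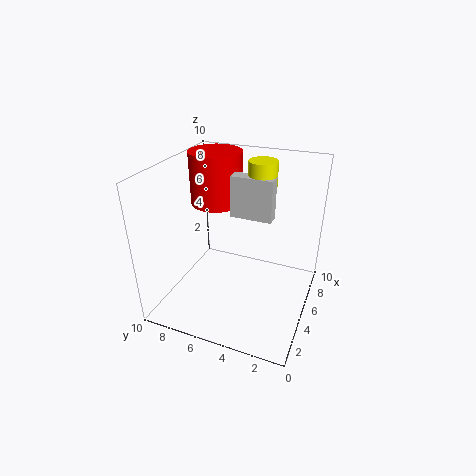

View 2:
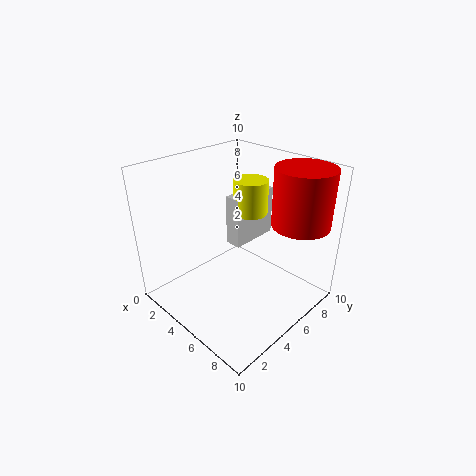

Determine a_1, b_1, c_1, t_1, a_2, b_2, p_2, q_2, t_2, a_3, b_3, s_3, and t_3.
a_1 = 7, b_1 = 4, c_1 = 8, t_1 = 2, a_2 = 6, b_2 = 3, p_2 = 1, q_2 = 3, t_2 = 3, a_3 = 8, b_3 = 8, s_3 = 2, t_3 = 4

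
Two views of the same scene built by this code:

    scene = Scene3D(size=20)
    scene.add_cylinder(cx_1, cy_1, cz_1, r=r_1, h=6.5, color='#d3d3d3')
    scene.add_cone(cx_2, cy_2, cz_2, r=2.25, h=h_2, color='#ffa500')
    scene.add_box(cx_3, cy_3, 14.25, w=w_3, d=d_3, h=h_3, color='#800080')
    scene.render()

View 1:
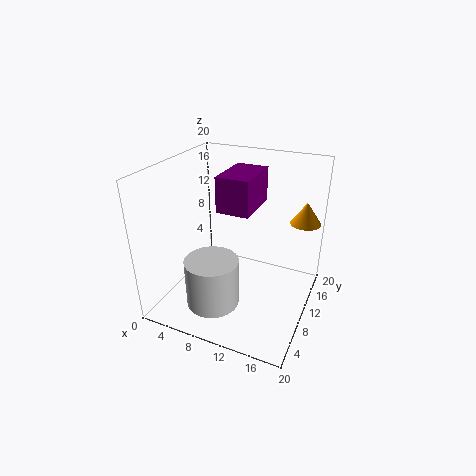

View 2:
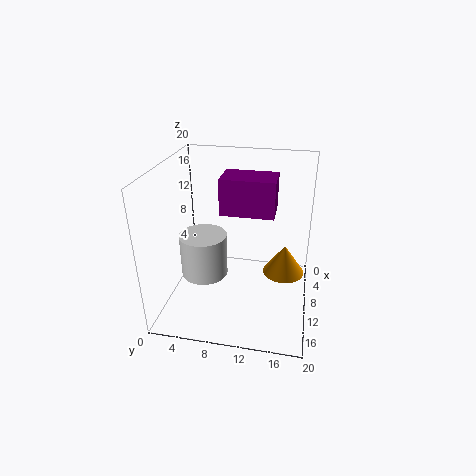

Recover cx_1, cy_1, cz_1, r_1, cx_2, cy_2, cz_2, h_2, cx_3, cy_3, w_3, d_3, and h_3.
cx_1 = 8.75; cy_1 = 4.5; cz_1 = 2.75; r_1 = 3.5; cx_2 = 17.75; cy_2 = 16.75; cz_2 = 10.75; h_2 = 3.25; cx_3 = 7.75; cy_3 = 8; w_3 = 4.5; d_3 = 7; h_3 = 4.75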